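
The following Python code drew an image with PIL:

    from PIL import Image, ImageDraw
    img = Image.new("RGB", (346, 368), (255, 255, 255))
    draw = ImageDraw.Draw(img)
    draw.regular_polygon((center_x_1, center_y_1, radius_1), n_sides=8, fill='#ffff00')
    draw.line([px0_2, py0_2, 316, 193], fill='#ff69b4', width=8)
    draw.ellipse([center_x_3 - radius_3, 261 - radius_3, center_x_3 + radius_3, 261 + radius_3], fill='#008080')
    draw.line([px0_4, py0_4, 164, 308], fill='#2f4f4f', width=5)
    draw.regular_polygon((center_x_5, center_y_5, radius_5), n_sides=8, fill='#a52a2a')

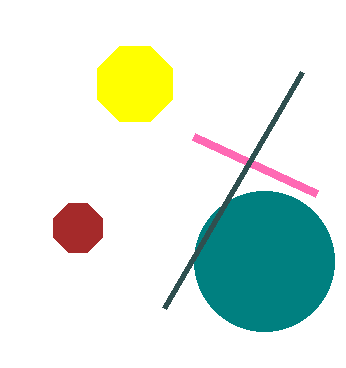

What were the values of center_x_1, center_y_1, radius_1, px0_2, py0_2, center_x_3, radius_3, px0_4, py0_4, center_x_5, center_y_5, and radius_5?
center_x_1 = 135, center_y_1 = 84, radius_1 = 41, px0_2 = 193, py0_2 = 136, center_x_3 = 264, radius_3 = 70, px0_4 = 302, py0_4 = 72, center_x_5 = 78, center_y_5 = 228, radius_5 = 26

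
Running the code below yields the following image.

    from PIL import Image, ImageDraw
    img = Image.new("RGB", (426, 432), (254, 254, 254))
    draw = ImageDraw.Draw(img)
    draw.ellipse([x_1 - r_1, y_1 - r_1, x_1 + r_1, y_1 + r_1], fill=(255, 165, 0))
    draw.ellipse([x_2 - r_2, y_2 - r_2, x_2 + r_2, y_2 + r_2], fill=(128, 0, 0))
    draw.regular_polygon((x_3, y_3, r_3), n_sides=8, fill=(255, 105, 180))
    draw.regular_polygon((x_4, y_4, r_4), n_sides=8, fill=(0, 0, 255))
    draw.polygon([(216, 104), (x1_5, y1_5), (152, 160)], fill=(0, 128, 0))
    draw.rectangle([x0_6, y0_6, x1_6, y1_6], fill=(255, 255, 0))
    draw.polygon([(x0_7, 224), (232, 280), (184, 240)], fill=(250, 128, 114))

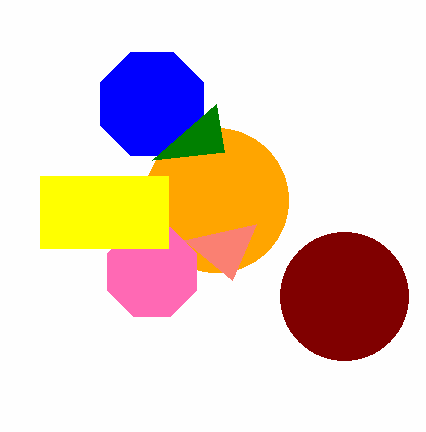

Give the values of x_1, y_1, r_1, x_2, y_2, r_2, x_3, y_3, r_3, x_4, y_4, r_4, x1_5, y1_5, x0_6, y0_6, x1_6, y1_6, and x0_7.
x_1 = 216; y_1 = 200; r_1 = 72; x_2 = 344; y_2 = 296; r_2 = 64; x_3 = 152; y_3 = 272; r_3 = 48; x_4 = 152; y_4 = 104; r_4 = 56; x1_5 = 224; y1_5 = 152; x0_6 = 40; y0_6 = 176; x1_6 = 168; y1_6 = 248; x0_7 = 256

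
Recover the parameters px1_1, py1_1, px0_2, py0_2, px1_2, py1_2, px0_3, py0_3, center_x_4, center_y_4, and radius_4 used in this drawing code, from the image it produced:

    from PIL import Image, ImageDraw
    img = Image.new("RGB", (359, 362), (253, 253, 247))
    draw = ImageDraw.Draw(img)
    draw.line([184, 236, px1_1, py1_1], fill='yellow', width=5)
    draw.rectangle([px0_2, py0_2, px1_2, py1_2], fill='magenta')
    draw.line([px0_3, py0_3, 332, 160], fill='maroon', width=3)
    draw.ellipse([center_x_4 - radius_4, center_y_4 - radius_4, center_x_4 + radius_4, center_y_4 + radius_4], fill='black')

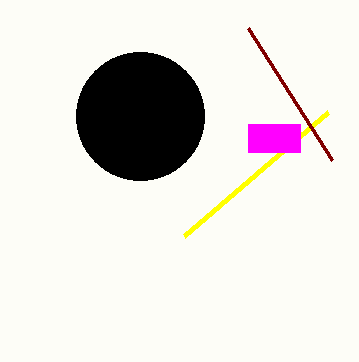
px1_1 = 328
py1_1 = 112
px0_2 = 248
py0_2 = 124
px1_2 = 300
py1_2 = 152
px0_3 = 248
py0_3 = 28
center_x_4 = 140
center_y_4 = 116
radius_4 = 64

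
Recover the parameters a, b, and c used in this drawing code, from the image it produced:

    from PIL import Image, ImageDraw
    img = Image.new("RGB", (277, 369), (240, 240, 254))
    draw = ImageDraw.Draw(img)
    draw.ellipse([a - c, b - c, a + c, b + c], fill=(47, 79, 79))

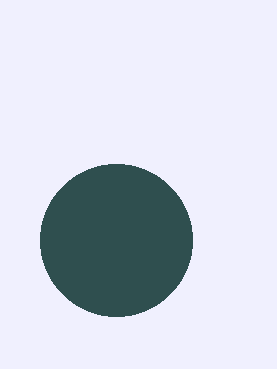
a = 116, b = 240, c = 76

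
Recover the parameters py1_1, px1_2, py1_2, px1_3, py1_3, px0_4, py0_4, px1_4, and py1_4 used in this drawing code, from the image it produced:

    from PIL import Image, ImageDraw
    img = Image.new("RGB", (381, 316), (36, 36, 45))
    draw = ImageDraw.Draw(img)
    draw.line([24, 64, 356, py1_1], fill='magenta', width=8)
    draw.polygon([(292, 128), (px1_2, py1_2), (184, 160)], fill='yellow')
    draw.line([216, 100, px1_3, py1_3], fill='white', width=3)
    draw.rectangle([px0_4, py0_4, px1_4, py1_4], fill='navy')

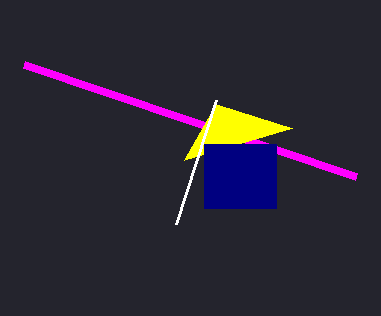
py1_1 = 176
px1_2 = 216
py1_2 = 104
px1_3 = 176
py1_3 = 224
px0_4 = 204
py0_4 = 144
px1_4 = 276
py1_4 = 208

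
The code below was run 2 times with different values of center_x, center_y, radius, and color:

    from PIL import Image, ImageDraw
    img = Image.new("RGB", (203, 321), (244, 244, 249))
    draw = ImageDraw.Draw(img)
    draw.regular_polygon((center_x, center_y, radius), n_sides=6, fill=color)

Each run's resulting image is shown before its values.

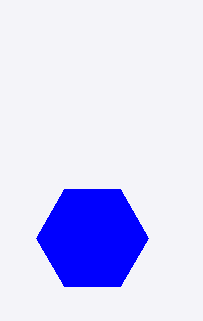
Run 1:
center_x = 92
center_y = 238
radius = 56
color = 'blue'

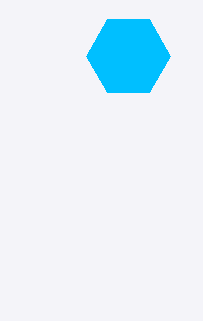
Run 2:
center_x = 128; center_y = 56; radius = 42; color = 'deepskyblue'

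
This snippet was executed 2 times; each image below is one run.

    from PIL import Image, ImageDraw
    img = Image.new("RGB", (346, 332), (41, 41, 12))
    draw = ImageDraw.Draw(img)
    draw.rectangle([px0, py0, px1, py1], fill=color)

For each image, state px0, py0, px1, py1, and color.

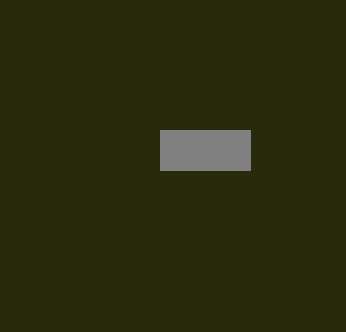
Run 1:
px0 = 160, py0 = 130, px1 = 250, py1 = 170, color = 'gray'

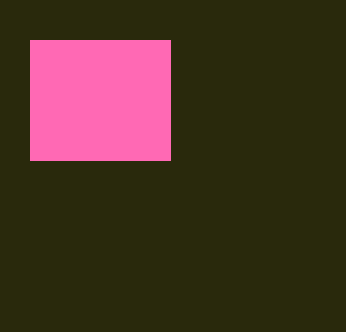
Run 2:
px0 = 30
py0 = 40
px1 = 170
py1 = 160
color = 'hotpink'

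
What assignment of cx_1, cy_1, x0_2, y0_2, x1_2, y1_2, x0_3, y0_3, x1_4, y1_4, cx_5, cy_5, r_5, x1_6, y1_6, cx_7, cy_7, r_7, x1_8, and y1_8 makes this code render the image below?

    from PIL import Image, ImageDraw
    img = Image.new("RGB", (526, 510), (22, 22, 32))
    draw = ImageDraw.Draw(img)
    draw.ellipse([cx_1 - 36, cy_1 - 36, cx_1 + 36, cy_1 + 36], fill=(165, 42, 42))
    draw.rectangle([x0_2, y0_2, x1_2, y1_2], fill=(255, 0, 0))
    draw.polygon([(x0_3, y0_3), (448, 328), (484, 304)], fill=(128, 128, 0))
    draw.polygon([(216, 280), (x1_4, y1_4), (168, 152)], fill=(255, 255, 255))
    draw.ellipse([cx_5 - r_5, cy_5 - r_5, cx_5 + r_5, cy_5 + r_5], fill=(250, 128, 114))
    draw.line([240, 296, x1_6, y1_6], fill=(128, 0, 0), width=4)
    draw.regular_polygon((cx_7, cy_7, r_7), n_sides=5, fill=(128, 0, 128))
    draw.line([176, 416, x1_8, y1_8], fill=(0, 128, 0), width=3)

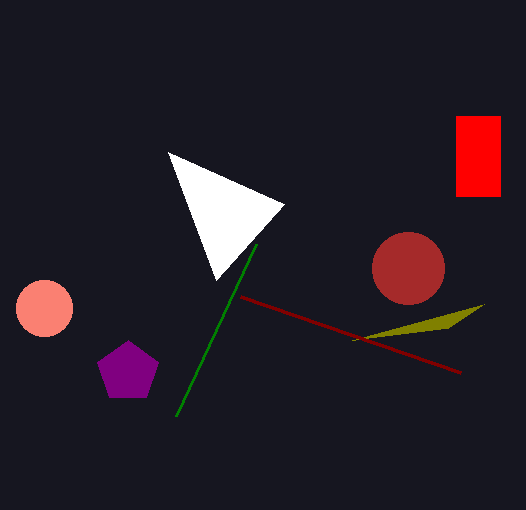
cx_1 = 408
cy_1 = 268
x0_2 = 456
y0_2 = 116
x1_2 = 500
y1_2 = 196
x0_3 = 352
y0_3 = 340
x1_4 = 284
y1_4 = 204
cx_5 = 44
cy_5 = 308
r_5 = 28
x1_6 = 460
y1_6 = 372
cx_7 = 128
cy_7 = 372
r_7 = 32
x1_8 = 256
y1_8 = 244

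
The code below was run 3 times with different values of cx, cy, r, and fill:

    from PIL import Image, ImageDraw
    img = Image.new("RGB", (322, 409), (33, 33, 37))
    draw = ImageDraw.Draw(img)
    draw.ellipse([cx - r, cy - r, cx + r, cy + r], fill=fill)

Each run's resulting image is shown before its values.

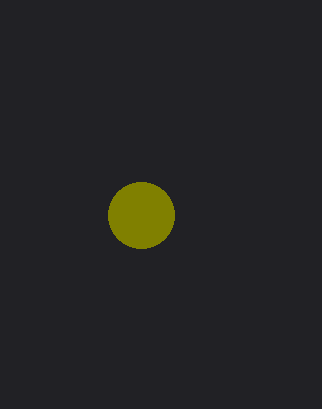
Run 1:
cx = 141, cy = 215, r = 33, fill = 'olive'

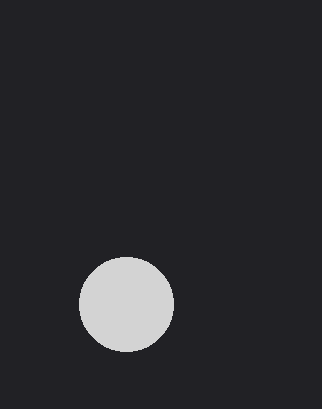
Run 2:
cx = 126; cy = 304; r = 47; fill = 'lightgray'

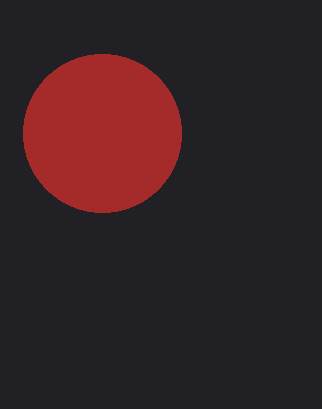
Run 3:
cx = 102, cy = 133, r = 79, fill = 'brown'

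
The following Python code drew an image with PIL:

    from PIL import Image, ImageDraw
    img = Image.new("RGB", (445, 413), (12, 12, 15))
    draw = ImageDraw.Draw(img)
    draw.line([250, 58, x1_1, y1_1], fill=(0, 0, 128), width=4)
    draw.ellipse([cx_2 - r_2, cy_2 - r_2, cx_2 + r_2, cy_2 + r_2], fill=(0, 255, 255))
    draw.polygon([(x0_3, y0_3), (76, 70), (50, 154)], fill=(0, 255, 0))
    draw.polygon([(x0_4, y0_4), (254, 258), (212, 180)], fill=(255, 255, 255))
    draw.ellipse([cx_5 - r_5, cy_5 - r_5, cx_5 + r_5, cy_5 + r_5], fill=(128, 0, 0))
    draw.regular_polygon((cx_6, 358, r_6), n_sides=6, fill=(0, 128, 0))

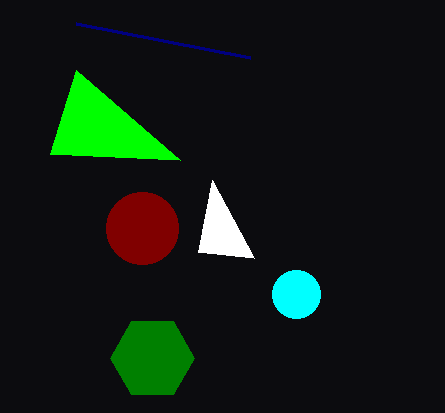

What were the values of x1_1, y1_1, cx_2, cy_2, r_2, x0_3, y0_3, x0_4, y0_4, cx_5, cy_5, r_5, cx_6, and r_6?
x1_1 = 76
y1_1 = 24
cx_2 = 296
cy_2 = 294
r_2 = 24
x0_3 = 180
y0_3 = 160
x0_4 = 198
y0_4 = 252
cx_5 = 142
cy_5 = 228
r_5 = 36
cx_6 = 152
r_6 = 42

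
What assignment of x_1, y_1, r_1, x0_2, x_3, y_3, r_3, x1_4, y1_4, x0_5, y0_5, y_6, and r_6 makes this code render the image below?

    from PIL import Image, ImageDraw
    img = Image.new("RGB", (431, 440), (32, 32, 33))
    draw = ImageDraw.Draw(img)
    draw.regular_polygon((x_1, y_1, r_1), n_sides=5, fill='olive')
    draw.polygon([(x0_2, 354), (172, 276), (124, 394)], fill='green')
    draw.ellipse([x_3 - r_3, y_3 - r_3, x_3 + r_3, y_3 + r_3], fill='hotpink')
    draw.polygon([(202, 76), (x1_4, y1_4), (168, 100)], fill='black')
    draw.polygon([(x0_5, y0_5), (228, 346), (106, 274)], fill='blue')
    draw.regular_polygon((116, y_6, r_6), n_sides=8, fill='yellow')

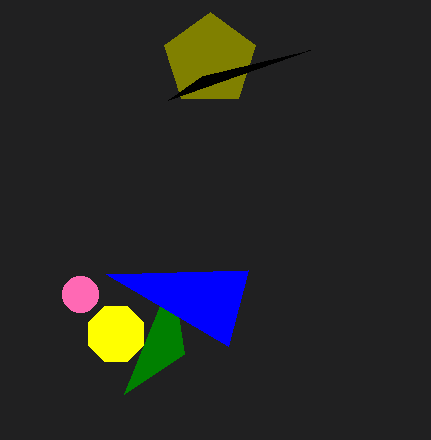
x_1 = 210, y_1 = 60, r_1 = 48, x0_2 = 184, x_3 = 80, y_3 = 294, r_3 = 18, x1_4 = 310, y1_4 = 50, x0_5 = 248, y0_5 = 270, y_6 = 334, r_6 = 30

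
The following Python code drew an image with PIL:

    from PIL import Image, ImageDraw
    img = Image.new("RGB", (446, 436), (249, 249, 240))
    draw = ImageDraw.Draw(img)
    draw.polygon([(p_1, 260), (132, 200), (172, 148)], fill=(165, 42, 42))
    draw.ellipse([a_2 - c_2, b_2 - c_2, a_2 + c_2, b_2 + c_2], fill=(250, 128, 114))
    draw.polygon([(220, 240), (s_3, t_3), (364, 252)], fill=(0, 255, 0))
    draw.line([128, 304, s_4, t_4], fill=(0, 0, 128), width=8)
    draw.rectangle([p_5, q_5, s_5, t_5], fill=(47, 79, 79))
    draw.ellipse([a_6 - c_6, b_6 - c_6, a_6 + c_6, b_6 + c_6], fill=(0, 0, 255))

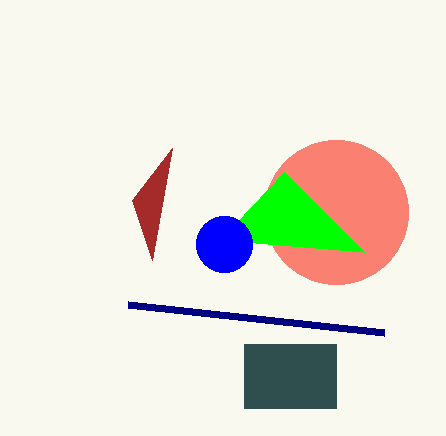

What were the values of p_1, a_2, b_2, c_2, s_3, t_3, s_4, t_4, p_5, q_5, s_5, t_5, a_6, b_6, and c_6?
p_1 = 152
a_2 = 336
b_2 = 212
c_2 = 72
s_3 = 284
t_3 = 172
s_4 = 384
t_4 = 332
p_5 = 244
q_5 = 344
s_5 = 336
t_5 = 408
a_6 = 224
b_6 = 244
c_6 = 28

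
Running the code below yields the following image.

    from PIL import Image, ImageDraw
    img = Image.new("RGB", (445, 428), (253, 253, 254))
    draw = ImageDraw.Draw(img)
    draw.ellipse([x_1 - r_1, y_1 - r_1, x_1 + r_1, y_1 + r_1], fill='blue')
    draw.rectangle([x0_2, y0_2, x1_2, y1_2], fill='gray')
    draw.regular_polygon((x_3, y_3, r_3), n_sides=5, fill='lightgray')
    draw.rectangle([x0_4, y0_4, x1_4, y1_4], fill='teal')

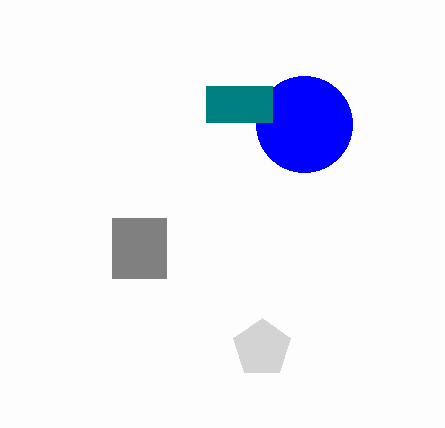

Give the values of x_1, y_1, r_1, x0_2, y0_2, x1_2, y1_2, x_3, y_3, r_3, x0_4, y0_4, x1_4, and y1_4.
x_1 = 304
y_1 = 124
r_1 = 48
x0_2 = 112
y0_2 = 218
x1_2 = 166
y1_2 = 278
x_3 = 262
y_3 = 348
r_3 = 30
x0_4 = 206
y0_4 = 86
x1_4 = 272
y1_4 = 122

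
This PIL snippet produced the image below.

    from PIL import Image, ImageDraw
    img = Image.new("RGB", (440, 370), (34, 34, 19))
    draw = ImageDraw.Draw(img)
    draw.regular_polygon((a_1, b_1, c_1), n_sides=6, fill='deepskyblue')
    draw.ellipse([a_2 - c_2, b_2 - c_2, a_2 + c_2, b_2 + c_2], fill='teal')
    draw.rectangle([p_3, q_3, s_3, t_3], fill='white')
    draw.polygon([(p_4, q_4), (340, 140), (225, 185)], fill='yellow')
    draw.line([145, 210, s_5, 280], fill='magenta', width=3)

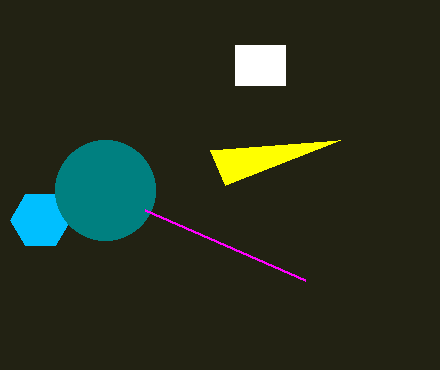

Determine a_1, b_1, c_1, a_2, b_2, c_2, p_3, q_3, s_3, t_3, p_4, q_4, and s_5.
a_1 = 40
b_1 = 220
c_1 = 30
a_2 = 105
b_2 = 190
c_2 = 50
p_3 = 235
q_3 = 45
s_3 = 285
t_3 = 85
p_4 = 210
q_4 = 150
s_5 = 305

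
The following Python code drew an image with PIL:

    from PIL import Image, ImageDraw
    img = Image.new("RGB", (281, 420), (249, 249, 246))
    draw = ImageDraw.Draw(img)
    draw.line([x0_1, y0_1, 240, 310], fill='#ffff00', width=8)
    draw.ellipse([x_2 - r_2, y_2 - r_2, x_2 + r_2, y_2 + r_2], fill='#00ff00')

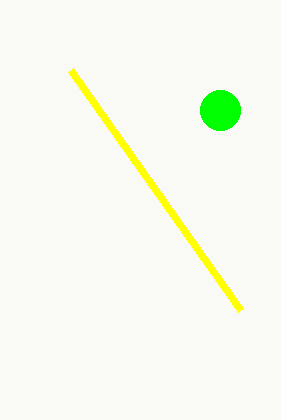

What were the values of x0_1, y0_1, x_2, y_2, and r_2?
x0_1 = 70, y0_1 = 70, x_2 = 220, y_2 = 110, r_2 = 20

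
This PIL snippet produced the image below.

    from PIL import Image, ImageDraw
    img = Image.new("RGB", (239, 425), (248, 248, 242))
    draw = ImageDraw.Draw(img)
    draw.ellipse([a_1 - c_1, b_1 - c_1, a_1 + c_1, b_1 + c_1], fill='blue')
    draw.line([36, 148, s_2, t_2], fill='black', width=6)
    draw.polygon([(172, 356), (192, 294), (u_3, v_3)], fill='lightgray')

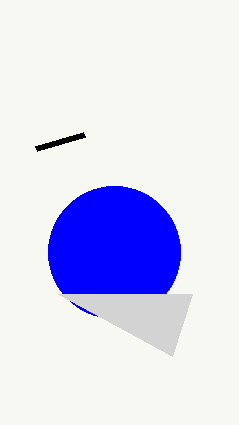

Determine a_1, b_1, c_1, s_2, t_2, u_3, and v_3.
a_1 = 114
b_1 = 252
c_1 = 66
s_2 = 84
t_2 = 134
u_3 = 58
v_3 = 294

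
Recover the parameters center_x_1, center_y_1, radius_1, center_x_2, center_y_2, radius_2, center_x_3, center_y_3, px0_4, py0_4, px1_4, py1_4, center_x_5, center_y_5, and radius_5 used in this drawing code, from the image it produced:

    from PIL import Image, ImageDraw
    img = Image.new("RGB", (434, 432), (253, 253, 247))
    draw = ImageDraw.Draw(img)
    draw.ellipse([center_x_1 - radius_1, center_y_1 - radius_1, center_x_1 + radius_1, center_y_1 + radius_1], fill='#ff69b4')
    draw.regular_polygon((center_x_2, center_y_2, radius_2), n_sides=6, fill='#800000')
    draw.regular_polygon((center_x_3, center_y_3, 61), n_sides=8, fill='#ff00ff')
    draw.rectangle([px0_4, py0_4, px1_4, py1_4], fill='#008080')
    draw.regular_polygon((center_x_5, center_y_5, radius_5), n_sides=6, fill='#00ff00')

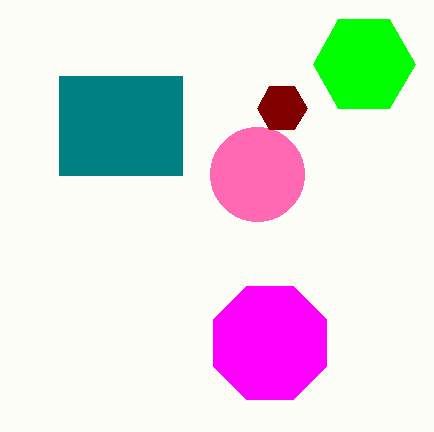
center_x_1 = 257, center_y_1 = 174, radius_1 = 47, center_x_2 = 282, center_y_2 = 108, radius_2 = 25, center_x_3 = 270, center_y_3 = 343, px0_4 = 59, py0_4 = 76, px1_4 = 182, py1_4 = 175, center_x_5 = 364, center_y_5 = 64, radius_5 = 51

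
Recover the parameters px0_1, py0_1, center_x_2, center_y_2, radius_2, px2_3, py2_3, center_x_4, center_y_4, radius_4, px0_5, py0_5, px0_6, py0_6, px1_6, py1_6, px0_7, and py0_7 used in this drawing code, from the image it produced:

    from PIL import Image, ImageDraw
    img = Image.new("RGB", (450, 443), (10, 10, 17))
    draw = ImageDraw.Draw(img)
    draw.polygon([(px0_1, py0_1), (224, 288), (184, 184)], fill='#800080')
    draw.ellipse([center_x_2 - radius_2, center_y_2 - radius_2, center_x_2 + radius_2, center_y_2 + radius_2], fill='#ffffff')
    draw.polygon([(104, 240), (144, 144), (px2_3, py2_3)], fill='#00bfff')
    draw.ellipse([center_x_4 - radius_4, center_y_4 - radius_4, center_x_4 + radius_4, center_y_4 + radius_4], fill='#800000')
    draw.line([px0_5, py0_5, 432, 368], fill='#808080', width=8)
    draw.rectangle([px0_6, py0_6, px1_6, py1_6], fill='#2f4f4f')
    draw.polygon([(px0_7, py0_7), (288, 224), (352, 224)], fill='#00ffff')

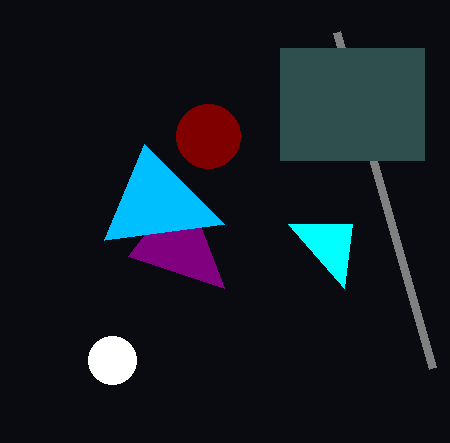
px0_1 = 128
py0_1 = 256
center_x_2 = 112
center_y_2 = 360
radius_2 = 24
px2_3 = 224
py2_3 = 224
center_x_4 = 208
center_y_4 = 136
radius_4 = 32
px0_5 = 336
py0_5 = 32
px0_6 = 280
py0_6 = 48
px1_6 = 424
py1_6 = 160
px0_7 = 344
py0_7 = 288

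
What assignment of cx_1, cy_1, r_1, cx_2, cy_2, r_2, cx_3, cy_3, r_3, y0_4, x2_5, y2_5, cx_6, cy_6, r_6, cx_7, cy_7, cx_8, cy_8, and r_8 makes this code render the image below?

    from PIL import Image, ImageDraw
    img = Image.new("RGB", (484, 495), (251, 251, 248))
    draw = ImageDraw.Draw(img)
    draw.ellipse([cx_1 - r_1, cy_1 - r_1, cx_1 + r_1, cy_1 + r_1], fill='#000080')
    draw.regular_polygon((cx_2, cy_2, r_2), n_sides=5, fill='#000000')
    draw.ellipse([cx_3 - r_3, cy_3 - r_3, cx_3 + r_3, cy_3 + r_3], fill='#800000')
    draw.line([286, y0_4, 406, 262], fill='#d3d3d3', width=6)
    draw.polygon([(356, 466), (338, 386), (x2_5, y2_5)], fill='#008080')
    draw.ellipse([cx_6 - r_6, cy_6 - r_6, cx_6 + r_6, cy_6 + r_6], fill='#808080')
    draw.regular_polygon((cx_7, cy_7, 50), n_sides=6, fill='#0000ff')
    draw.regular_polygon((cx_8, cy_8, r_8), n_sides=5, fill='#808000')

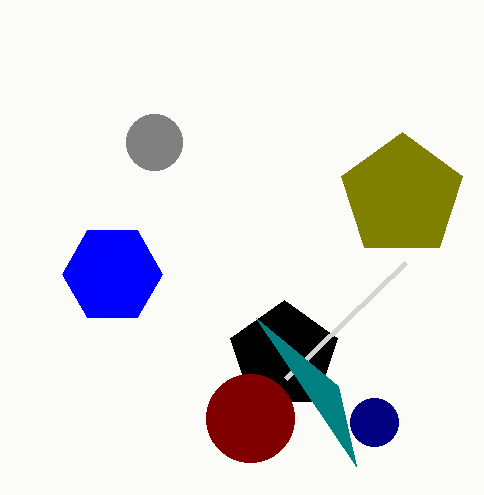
cx_1 = 374
cy_1 = 422
r_1 = 24
cx_2 = 284
cy_2 = 356
r_2 = 56
cx_3 = 250
cy_3 = 418
r_3 = 44
y0_4 = 378
x2_5 = 256
y2_5 = 318
cx_6 = 154
cy_6 = 142
r_6 = 28
cx_7 = 112
cy_7 = 274
cx_8 = 402
cy_8 = 196
r_8 = 64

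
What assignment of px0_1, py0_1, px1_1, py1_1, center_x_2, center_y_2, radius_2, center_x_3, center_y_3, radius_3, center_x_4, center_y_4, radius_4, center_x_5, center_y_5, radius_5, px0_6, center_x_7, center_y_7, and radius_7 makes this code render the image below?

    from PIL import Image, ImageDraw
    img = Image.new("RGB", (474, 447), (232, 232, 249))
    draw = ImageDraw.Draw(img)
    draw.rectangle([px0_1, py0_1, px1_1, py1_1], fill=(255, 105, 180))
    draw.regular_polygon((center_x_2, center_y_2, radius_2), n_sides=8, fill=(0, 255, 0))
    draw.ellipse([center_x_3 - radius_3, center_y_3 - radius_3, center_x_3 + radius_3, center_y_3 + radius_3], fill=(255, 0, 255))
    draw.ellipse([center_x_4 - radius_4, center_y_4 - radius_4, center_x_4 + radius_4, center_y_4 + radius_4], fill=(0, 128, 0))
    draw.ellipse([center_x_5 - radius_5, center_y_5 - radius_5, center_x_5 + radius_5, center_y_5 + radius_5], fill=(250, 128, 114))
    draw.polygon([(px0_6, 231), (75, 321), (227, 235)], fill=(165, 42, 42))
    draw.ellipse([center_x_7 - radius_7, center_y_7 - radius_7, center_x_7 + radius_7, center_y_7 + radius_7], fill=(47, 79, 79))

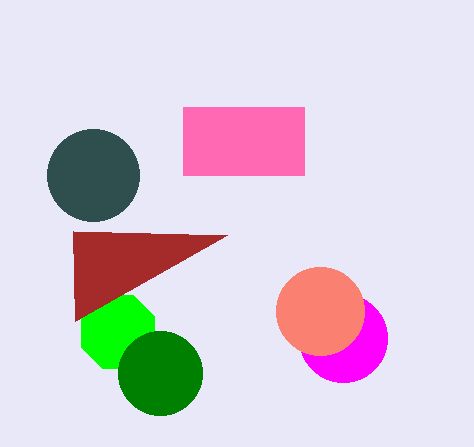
px0_1 = 183; py0_1 = 107; px1_1 = 304; py1_1 = 175; center_x_2 = 118; center_y_2 = 332; radius_2 = 40; center_x_3 = 343; center_y_3 = 338; radius_3 = 44; center_x_4 = 160; center_y_4 = 373; radius_4 = 42; center_x_5 = 320; center_y_5 = 311; radius_5 = 44; px0_6 = 73; center_x_7 = 93; center_y_7 = 175; radius_7 = 46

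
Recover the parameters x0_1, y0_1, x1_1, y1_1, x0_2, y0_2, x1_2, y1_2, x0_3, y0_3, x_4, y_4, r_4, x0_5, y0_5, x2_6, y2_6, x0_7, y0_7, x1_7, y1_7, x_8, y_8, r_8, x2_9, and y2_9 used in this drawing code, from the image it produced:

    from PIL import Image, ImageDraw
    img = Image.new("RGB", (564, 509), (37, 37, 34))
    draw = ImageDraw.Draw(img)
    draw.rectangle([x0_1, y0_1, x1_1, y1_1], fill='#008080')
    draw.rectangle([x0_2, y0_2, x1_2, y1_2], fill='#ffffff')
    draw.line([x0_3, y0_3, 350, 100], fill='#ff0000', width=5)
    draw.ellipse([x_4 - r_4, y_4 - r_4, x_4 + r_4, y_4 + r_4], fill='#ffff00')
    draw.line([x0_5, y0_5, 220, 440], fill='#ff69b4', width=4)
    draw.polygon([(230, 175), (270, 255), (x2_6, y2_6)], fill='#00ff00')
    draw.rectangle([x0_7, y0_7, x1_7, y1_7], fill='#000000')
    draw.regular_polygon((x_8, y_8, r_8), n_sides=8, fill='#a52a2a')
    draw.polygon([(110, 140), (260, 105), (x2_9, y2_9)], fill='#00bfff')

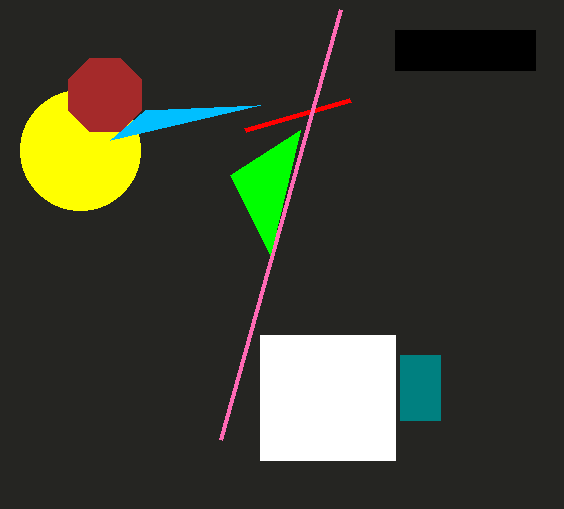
x0_1 = 400; y0_1 = 355; x1_1 = 440; y1_1 = 420; x0_2 = 260; y0_2 = 335; x1_2 = 395; y1_2 = 460; x0_3 = 245; y0_3 = 130; x_4 = 80; y_4 = 150; r_4 = 60; x0_5 = 340; y0_5 = 10; x2_6 = 300; y2_6 = 130; x0_7 = 395; y0_7 = 30; x1_7 = 535; y1_7 = 70; x_8 = 105; y_8 = 95; r_8 = 40; x2_9 = 145; y2_9 = 110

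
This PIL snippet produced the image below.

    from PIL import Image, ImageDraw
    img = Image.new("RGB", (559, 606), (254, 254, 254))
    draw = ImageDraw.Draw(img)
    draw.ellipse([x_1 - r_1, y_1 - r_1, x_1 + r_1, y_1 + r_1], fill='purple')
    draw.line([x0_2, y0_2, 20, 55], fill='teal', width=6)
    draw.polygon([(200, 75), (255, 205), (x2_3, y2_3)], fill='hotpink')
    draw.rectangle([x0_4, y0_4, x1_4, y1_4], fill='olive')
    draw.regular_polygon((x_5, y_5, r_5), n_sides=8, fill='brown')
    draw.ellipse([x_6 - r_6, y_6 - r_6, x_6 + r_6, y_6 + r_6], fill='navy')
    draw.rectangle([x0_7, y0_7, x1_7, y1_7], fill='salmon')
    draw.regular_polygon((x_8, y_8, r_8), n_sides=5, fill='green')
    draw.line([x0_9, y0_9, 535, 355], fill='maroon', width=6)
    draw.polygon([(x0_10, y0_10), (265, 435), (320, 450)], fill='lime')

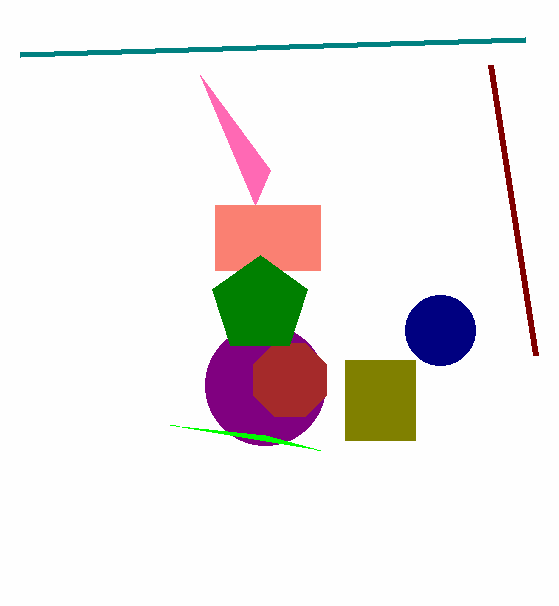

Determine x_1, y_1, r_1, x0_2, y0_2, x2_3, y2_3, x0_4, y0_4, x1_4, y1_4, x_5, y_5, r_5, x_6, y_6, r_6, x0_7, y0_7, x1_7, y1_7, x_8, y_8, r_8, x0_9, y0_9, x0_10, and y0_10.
x_1 = 265
y_1 = 385
r_1 = 60
x0_2 = 525
y0_2 = 40
x2_3 = 270
y2_3 = 170
x0_4 = 345
y0_4 = 360
x1_4 = 415
y1_4 = 440
x_5 = 290
y_5 = 380
r_5 = 40
x_6 = 440
y_6 = 330
r_6 = 35
x0_7 = 215
y0_7 = 205
x1_7 = 320
y1_7 = 270
x_8 = 260
y_8 = 305
r_8 = 50
x0_9 = 490
y0_9 = 65
x0_10 = 170
y0_10 = 425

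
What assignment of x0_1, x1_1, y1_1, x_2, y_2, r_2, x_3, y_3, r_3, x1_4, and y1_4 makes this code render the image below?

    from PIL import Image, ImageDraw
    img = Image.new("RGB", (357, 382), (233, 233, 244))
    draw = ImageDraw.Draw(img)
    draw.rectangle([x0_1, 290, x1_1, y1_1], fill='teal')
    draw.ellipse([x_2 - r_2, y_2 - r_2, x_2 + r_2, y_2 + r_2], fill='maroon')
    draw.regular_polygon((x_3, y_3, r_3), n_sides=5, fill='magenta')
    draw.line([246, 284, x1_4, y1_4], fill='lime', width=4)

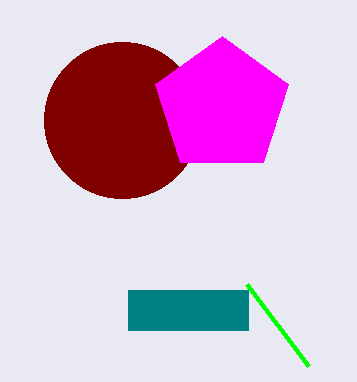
x0_1 = 128, x1_1 = 248, y1_1 = 330, x_2 = 122, y_2 = 120, r_2 = 78, x_3 = 222, y_3 = 106, r_3 = 70, x1_4 = 308, y1_4 = 366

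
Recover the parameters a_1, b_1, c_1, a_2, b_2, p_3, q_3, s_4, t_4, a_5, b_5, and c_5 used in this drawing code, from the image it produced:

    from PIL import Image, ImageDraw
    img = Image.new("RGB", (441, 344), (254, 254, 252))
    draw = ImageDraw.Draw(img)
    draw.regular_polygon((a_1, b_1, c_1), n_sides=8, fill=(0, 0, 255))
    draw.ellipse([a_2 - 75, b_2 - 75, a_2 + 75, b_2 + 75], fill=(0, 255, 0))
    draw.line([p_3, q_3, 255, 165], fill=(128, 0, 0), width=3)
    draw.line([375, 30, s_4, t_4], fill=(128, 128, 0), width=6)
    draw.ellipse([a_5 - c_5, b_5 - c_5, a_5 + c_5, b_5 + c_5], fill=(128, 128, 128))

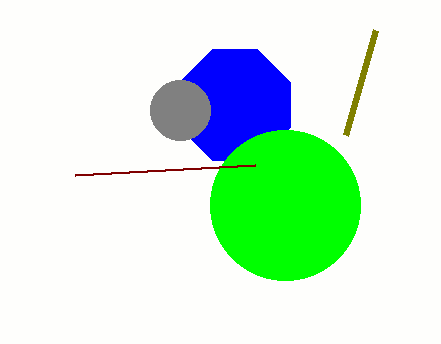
a_1 = 235; b_1 = 105; c_1 = 60; a_2 = 285; b_2 = 205; p_3 = 75; q_3 = 175; s_4 = 345; t_4 = 135; a_5 = 180; b_5 = 110; c_5 = 30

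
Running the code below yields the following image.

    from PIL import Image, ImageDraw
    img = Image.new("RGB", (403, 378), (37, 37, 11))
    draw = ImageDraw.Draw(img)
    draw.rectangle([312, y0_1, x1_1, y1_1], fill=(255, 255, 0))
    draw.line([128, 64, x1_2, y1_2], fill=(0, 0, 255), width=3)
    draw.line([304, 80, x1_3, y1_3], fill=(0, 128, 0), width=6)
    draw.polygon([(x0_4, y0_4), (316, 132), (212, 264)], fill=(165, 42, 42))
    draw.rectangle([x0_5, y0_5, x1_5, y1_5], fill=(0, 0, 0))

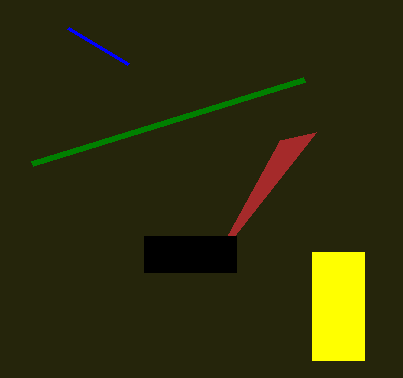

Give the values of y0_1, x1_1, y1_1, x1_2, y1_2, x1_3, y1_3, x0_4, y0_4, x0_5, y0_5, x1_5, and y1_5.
y0_1 = 252; x1_1 = 364; y1_1 = 360; x1_2 = 68; y1_2 = 28; x1_3 = 32; y1_3 = 164; x0_4 = 280; y0_4 = 140; x0_5 = 144; y0_5 = 236; x1_5 = 236; y1_5 = 272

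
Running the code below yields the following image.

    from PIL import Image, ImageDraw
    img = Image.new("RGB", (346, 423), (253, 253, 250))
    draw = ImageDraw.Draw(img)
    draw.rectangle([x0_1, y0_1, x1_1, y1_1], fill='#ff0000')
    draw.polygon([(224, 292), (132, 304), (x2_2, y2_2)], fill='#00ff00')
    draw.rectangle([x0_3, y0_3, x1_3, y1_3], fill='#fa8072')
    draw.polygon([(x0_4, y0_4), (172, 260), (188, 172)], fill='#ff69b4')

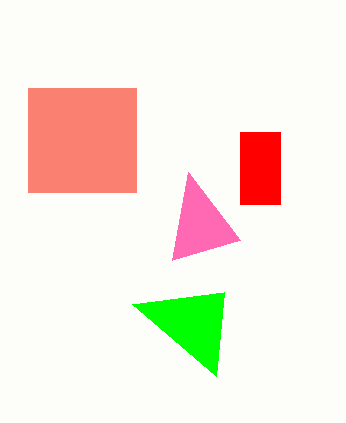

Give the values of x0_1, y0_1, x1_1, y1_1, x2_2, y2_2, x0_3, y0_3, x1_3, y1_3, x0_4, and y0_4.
x0_1 = 240
y0_1 = 132
x1_1 = 280
y1_1 = 204
x2_2 = 216
y2_2 = 376
x0_3 = 28
y0_3 = 88
x1_3 = 136
y1_3 = 192
x0_4 = 240
y0_4 = 240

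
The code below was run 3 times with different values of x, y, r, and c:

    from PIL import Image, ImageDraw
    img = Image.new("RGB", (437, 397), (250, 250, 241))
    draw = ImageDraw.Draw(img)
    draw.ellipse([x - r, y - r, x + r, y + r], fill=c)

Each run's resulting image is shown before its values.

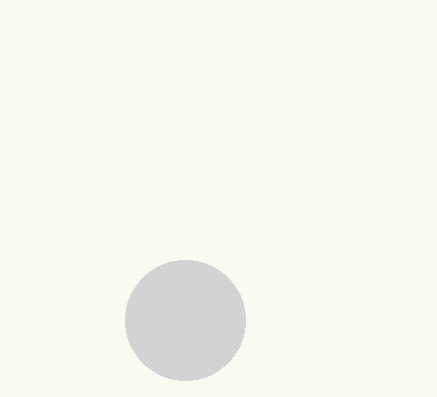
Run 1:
x = 185; y = 320; r = 60; c = 'lightgray'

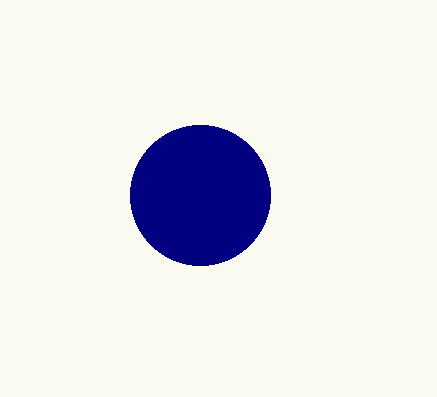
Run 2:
x = 200, y = 195, r = 70, c = 'navy'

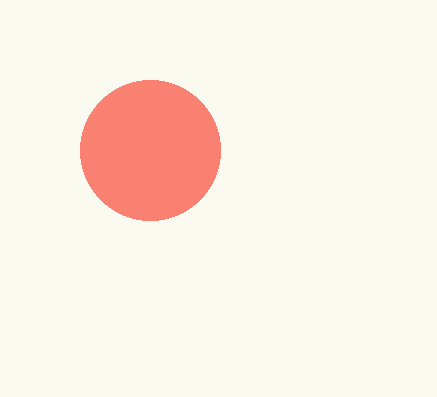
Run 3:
x = 150, y = 150, r = 70, c = 'salmon'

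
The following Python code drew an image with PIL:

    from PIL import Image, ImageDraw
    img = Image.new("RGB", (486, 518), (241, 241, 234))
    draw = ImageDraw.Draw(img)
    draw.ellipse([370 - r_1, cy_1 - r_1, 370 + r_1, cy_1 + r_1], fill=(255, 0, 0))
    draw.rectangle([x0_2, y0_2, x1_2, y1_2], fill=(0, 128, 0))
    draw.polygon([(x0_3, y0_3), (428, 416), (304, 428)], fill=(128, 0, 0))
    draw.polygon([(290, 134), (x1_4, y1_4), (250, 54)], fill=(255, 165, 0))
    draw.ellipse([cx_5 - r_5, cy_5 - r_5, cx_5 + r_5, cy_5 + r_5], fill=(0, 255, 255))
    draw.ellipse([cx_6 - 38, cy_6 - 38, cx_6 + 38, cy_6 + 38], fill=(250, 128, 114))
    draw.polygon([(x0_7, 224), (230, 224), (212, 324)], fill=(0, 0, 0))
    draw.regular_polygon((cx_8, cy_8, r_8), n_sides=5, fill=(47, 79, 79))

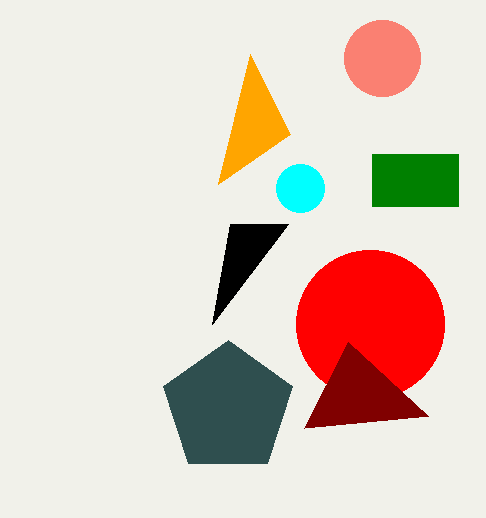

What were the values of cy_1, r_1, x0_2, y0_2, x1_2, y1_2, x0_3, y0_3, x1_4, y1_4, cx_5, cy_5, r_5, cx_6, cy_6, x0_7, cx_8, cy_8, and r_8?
cy_1 = 324, r_1 = 74, x0_2 = 372, y0_2 = 154, x1_2 = 458, y1_2 = 206, x0_3 = 348, y0_3 = 342, x1_4 = 218, y1_4 = 184, cx_5 = 300, cy_5 = 188, r_5 = 24, cx_6 = 382, cy_6 = 58, x0_7 = 288, cx_8 = 228, cy_8 = 408, r_8 = 68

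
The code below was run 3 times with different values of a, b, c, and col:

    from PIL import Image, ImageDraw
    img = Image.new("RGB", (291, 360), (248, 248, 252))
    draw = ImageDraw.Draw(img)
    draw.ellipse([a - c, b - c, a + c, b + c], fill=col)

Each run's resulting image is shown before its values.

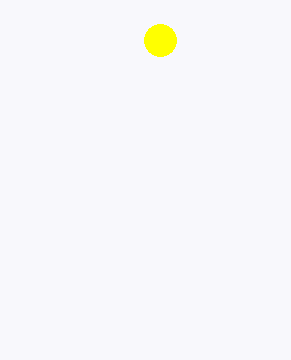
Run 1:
a = 160, b = 40, c = 16, col = 'yellow'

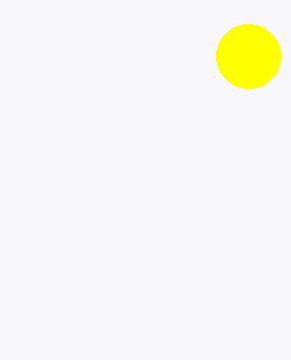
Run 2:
a = 248; b = 56; c = 32; col = 'yellow'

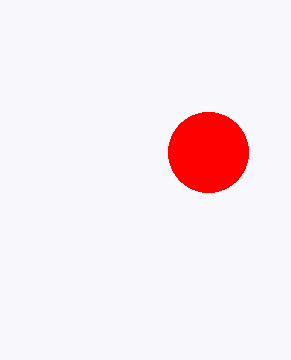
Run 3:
a = 208, b = 152, c = 40, col = 'red'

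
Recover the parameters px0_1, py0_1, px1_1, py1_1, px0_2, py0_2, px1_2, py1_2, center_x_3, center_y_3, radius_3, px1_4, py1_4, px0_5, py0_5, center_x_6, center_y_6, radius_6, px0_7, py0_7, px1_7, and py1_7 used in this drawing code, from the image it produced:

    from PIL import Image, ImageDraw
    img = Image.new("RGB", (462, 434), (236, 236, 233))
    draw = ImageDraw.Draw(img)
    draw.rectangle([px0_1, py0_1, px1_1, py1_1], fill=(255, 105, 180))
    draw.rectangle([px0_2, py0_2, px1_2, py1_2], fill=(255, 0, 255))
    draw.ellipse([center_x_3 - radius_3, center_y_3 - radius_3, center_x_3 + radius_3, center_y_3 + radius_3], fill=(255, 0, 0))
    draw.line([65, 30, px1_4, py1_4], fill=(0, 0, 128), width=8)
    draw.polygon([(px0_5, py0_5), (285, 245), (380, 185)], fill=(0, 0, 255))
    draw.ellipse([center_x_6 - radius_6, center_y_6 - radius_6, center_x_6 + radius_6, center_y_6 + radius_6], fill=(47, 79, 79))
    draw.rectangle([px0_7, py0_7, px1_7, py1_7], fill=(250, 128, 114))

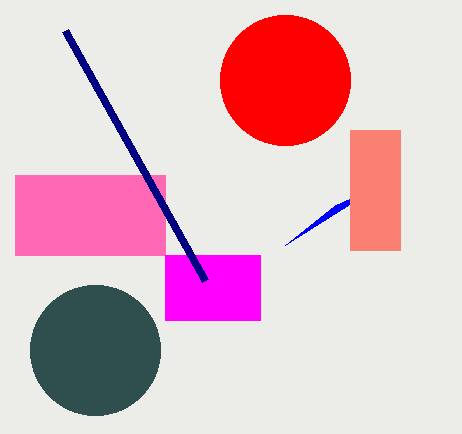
px0_1 = 15, py0_1 = 175, px1_1 = 165, py1_1 = 255, px0_2 = 165, py0_2 = 255, px1_2 = 260, py1_2 = 320, center_x_3 = 285, center_y_3 = 80, radius_3 = 65, px1_4 = 205, py1_4 = 280, px0_5 = 335, py0_5 = 205, center_x_6 = 95, center_y_6 = 350, radius_6 = 65, px0_7 = 350, py0_7 = 130, px1_7 = 400, py1_7 = 250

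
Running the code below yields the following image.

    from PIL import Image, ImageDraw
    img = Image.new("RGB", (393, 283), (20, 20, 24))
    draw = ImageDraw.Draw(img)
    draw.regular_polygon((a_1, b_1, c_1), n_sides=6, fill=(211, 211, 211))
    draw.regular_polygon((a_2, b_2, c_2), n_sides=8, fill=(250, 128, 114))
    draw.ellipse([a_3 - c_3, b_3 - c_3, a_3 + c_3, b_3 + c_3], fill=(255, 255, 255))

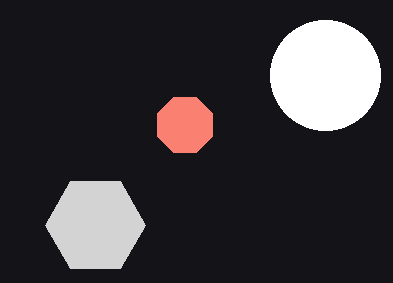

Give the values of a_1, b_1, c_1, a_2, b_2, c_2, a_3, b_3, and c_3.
a_1 = 95, b_1 = 225, c_1 = 50, a_2 = 185, b_2 = 125, c_2 = 30, a_3 = 325, b_3 = 75, c_3 = 55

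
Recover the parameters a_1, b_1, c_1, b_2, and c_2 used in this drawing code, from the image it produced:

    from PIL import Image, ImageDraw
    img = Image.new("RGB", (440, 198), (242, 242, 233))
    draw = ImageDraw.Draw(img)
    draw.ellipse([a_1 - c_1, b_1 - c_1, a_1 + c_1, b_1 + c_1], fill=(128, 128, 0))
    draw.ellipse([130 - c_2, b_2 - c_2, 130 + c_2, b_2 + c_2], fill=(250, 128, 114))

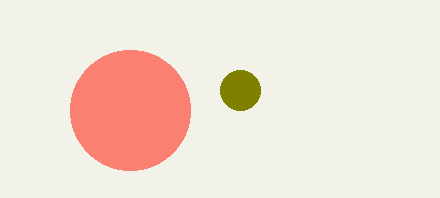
a_1 = 240
b_1 = 90
c_1 = 20
b_2 = 110
c_2 = 60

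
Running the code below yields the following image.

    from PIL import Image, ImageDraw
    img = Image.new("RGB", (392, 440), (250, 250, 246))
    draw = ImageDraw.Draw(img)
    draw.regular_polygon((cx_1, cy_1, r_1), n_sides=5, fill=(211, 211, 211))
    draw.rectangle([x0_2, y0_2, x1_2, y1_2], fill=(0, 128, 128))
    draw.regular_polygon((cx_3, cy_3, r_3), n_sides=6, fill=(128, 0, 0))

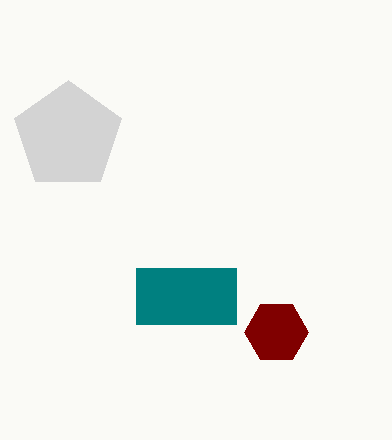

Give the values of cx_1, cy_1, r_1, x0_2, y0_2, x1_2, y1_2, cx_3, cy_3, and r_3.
cx_1 = 68, cy_1 = 136, r_1 = 56, x0_2 = 136, y0_2 = 268, x1_2 = 236, y1_2 = 324, cx_3 = 276, cy_3 = 332, r_3 = 32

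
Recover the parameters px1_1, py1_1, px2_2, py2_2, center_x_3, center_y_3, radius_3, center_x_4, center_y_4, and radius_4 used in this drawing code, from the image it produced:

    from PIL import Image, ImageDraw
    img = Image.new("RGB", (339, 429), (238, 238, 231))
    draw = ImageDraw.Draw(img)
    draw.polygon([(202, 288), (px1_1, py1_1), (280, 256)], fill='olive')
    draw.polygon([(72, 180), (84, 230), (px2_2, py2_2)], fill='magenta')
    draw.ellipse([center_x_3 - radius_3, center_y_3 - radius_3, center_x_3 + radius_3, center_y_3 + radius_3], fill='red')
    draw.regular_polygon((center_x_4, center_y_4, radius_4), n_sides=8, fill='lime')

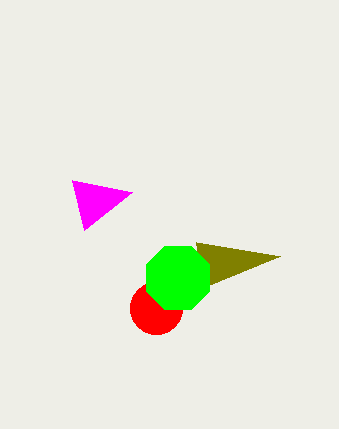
px1_1 = 196, py1_1 = 242, px2_2 = 132, py2_2 = 192, center_x_3 = 156, center_y_3 = 308, radius_3 = 26, center_x_4 = 178, center_y_4 = 278, radius_4 = 34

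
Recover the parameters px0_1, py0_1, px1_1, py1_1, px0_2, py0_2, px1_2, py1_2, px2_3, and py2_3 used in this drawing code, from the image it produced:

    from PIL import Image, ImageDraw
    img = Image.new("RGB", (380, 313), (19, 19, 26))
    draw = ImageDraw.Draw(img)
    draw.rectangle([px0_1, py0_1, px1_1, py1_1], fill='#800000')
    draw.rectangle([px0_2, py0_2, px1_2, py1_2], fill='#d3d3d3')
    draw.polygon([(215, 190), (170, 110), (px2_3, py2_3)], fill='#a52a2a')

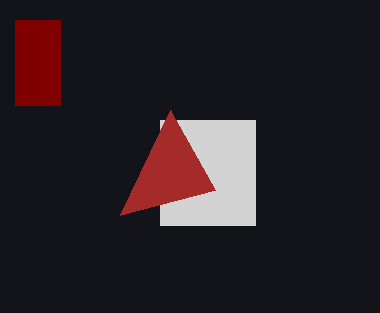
px0_1 = 15
py0_1 = 20
px1_1 = 60
py1_1 = 105
px0_2 = 160
py0_2 = 120
px1_2 = 255
py1_2 = 225
px2_3 = 120
py2_3 = 215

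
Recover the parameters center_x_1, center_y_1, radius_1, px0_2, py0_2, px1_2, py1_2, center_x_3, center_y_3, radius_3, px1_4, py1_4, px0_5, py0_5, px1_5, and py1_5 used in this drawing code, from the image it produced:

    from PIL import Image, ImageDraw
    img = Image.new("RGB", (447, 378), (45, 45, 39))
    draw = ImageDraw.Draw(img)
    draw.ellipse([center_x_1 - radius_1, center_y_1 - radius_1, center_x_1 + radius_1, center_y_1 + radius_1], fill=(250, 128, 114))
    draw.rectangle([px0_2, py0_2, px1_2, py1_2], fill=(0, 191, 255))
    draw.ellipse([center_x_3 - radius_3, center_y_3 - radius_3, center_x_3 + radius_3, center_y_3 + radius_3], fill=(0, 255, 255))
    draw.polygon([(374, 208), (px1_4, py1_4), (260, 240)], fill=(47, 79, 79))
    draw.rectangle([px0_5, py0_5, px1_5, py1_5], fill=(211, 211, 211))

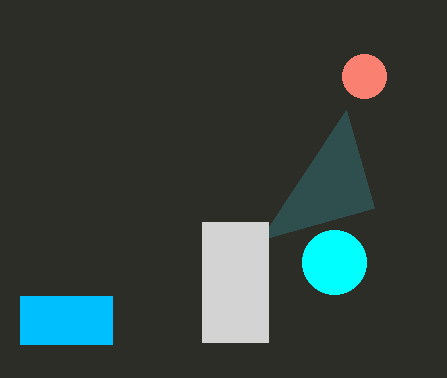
center_x_1 = 364, center_y_1 = 76, radius_1 = 22, px0_2 = 20, py0_2 = 296, px1_2 = 112, py1_2 = 344, center_x_3 = 334, center_y_3 = 262, radius_3 = 32, px1_4 = 346, py1_4 = 110, px0_5 = 202, py0_5 = 222, px1_5 = 268, py1_5 = 342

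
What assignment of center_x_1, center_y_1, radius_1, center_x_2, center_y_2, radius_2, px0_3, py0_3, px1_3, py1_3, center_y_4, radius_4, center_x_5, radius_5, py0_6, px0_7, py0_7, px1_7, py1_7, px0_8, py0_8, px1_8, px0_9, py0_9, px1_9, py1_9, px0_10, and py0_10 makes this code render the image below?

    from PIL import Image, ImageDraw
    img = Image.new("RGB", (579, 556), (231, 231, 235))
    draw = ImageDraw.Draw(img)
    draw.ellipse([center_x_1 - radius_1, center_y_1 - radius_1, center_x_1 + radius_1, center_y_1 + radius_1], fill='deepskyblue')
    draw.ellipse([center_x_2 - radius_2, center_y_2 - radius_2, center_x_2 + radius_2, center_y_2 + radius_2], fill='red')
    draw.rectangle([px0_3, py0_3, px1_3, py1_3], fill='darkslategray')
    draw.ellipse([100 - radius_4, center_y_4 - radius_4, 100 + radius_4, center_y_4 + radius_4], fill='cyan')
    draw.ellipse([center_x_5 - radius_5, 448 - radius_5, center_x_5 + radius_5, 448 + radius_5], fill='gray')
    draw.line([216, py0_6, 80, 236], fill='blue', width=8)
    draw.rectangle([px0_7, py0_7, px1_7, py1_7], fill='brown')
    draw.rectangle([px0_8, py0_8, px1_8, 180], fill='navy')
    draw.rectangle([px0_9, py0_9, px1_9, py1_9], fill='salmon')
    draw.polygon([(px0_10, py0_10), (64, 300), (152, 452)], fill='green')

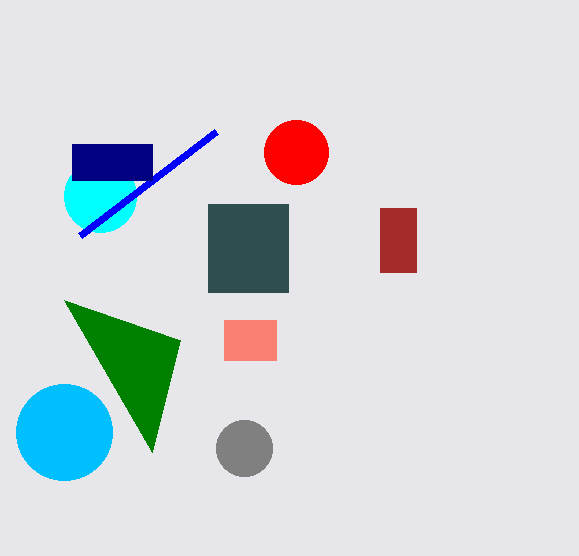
center_x_1 = 64
center_y_1 = 432
radius_1 = 48
center_x_2 = 296
center_y_2 = 152
radius_2 = 32
px0_3 = 208
py0_3 = 204
px1_3 = 288
py1_3 = 292
center_y_4 = 196
radius_4 = 36
center_x_5 = 244
radius_5 = 28
py0_6 = 132
px0_7 = 380
py0_7 = 208
px1_7 = 416
py1_7 = 272
px0_8 = 72
py0_8 = 144
px1_8 = 152
px0_9 = 224
py0_9 = 320
px1_9 = 276
py1_9 = 360
px0_10 = 180
py0_10 = 340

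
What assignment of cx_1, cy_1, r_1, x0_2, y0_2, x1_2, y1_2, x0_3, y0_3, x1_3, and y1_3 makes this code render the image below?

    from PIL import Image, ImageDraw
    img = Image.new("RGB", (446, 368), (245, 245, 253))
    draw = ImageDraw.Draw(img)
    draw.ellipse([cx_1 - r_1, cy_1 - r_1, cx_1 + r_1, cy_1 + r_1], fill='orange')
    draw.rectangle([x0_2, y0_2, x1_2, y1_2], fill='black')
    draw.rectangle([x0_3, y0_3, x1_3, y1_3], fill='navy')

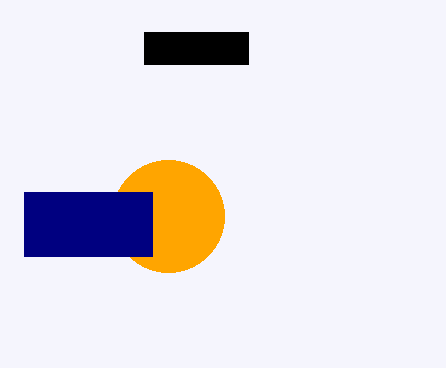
cx_1 = 168, cy_1 = 216, r_1 = 56, x0_2 = 144, y0_2 = 32, x1_2 = 248, y1_2 = 64, x0_3 = 24, y0_3 = 192, x1_3 = 152, y1_3 = 256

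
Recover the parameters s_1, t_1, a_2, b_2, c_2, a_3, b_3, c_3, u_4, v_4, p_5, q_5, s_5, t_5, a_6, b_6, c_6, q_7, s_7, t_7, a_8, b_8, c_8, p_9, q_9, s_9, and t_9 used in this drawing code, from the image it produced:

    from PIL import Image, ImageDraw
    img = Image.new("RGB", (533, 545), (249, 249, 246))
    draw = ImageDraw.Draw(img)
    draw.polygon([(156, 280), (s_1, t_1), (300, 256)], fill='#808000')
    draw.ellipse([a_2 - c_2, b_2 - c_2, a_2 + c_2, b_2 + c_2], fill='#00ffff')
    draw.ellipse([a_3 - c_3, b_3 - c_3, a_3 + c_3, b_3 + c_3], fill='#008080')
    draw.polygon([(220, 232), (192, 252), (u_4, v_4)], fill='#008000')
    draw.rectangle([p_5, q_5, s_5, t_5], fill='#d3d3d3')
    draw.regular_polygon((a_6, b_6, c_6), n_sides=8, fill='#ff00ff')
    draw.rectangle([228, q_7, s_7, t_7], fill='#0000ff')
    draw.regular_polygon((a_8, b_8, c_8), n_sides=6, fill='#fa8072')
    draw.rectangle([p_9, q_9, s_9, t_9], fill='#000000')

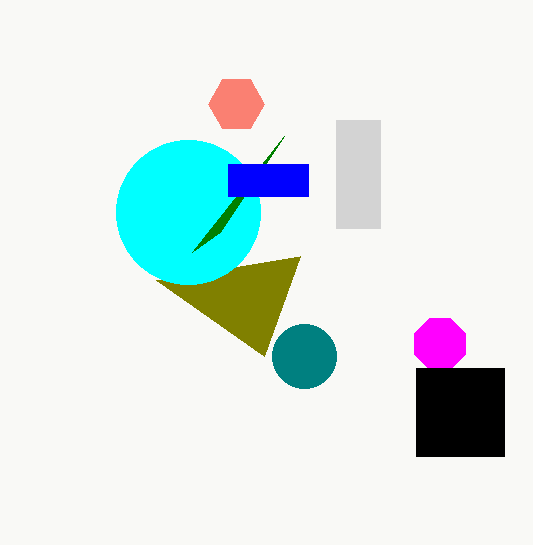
s_1 = 264, t_1 = 356, a_2 = 188, b_2 = 212, c_2 = 72, a_3 = 304, b_3 = 356, c_3 = 32, u_4 = 284, v_4 = 136, p_5 = 336, q_5 = 120, s_5 = 380, t_5 = 228, a_6 = 440, b_6 = 344, c_6 = 28, q_7 = 164, s_7 = 308, t_7 = 196, a_8 = 236, b_8 = 104, c_8 = 28, p_9 = 416, q_9 = 368, s_9 = 504, t_9 = 456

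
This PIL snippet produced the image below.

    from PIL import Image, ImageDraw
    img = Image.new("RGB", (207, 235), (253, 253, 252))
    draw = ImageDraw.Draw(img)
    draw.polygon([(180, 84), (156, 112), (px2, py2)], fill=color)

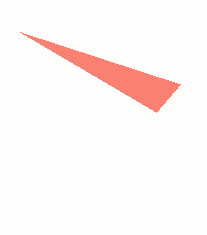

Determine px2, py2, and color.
px2 = 20
py2 = 32
color = 'salmon'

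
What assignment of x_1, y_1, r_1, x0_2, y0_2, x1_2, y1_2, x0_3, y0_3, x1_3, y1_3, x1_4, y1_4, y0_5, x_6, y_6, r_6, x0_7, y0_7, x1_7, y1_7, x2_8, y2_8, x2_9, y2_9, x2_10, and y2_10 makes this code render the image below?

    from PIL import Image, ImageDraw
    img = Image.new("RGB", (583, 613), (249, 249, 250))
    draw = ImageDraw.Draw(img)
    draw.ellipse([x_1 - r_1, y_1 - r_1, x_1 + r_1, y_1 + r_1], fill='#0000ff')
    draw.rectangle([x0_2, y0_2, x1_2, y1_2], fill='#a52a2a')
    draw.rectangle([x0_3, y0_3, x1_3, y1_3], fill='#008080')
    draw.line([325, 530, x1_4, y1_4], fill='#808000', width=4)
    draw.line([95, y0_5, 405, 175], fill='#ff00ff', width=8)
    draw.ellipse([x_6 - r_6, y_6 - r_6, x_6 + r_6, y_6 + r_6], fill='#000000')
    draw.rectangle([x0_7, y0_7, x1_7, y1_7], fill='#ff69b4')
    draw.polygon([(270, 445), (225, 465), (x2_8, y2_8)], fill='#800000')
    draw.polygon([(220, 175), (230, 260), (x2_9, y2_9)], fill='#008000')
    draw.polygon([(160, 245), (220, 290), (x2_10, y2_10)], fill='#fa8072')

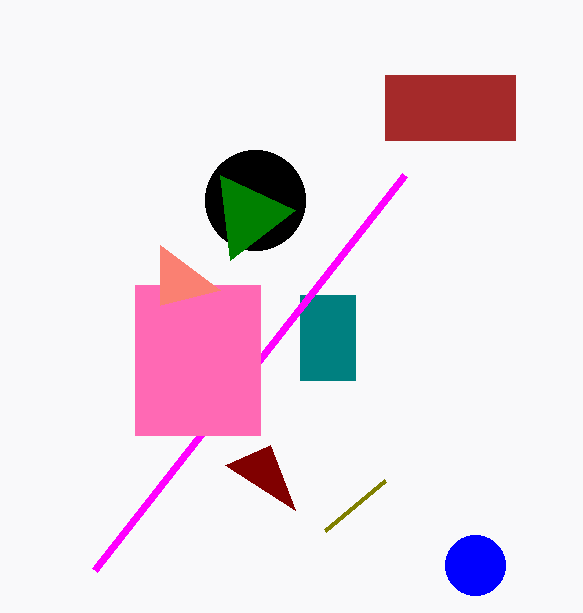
x_1 = 475; y_1 = 565; r_1 = 30; x0_2 = 385; y0_2 = 75; x1_2 = 515; y1_2 = 140; x0_3 = 300; y0_3 = 295; x1_3 = 355; y1_3 = 380; x1_4 = 385; y1_4 = 480; y0_5 = 570; x_6 = 255; y_6 = 200; r_6 = 50; x0_7 = 135; y0_7 = 285; x1_7 = 260; y1_7 = 435; x2_8 = 295; y2_8 = 510; x2_9 = 295; y2_9 = 210; x2_10 = 160; y2_10 = 305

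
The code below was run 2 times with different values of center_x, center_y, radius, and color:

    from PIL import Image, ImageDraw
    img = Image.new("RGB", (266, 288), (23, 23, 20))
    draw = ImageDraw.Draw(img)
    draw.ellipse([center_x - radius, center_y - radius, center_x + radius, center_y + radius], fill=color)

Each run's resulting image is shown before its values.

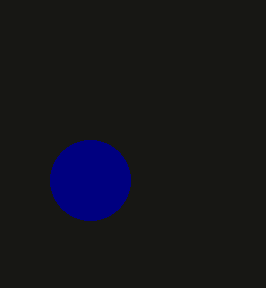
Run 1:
center_x = 90, center_y = 180, radius = 40, color = 'navy'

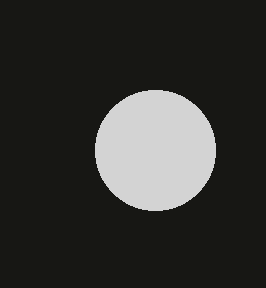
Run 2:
center_x = 155
center_y = 150
radius = 60
color = 'lightgray'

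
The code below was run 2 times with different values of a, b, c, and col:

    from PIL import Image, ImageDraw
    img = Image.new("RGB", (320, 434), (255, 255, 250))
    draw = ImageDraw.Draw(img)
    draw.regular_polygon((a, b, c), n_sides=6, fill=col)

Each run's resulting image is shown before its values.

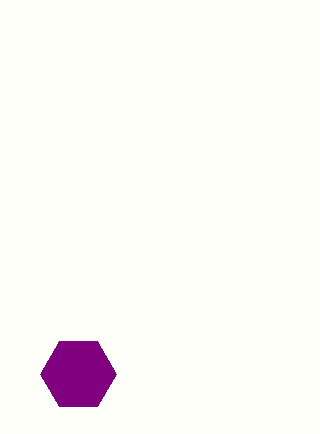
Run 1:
a = 78, b = 374, c = 38, col = 'purple'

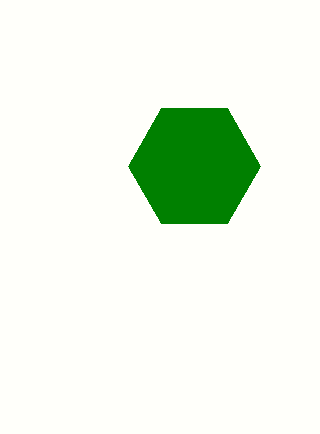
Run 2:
a = 194; b = 166; c = 66; col = 'green'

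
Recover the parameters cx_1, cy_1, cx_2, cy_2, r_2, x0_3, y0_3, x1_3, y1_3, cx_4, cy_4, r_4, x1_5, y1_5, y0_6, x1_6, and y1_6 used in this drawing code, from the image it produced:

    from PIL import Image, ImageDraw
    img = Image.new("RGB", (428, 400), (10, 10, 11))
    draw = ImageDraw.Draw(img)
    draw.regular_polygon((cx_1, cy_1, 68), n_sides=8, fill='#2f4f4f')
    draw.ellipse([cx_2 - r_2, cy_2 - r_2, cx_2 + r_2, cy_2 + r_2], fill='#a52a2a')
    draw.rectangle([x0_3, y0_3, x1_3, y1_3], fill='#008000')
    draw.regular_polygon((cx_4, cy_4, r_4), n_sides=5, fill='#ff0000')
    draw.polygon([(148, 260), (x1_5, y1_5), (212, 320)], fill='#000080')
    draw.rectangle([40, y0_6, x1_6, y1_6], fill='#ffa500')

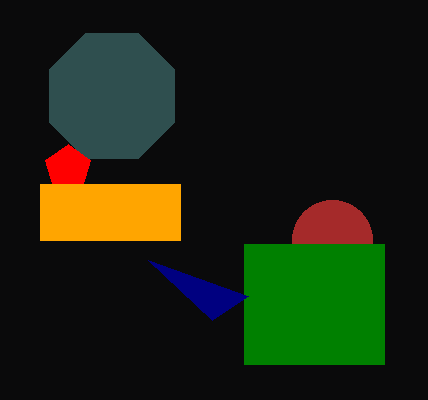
cx_1 = 112; cy_1 = 96; cx_2 = 332; cy_2 = 240; r_2 = 40; x0_3 = 244; y0_3 = 244; x1_3 = 384; y1_3 = 364; cx_4 = 68; cy_4 = 168; r_4 = 24; x1_5 = 248; y1_5 = 296; y0_6 = 184; x1_6 = 180; y1_6 = 240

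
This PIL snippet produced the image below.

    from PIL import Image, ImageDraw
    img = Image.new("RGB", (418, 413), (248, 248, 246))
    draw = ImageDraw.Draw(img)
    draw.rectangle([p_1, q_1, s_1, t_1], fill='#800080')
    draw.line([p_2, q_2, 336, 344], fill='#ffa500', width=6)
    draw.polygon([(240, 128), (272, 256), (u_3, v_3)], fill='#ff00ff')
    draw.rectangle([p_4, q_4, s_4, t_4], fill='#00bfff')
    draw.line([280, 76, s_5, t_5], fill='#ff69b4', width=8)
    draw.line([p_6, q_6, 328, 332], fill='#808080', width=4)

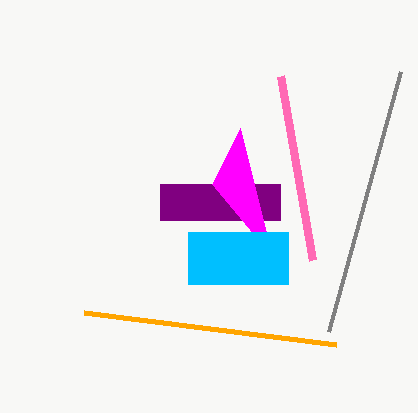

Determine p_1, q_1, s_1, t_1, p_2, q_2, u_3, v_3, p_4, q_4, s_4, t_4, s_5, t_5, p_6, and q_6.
p_1 = 160, q_1 = 184, s_1 = 280, t_1 = 220, p_2 = 84, q_2 = 312, u_3 = 212, v_3 = 184, p_4 = 188, q_4 = 232, s_4 = 288, t_4 = 284, s_5 = 312, t_5 = 260, p_6 = 400, q_6 = 72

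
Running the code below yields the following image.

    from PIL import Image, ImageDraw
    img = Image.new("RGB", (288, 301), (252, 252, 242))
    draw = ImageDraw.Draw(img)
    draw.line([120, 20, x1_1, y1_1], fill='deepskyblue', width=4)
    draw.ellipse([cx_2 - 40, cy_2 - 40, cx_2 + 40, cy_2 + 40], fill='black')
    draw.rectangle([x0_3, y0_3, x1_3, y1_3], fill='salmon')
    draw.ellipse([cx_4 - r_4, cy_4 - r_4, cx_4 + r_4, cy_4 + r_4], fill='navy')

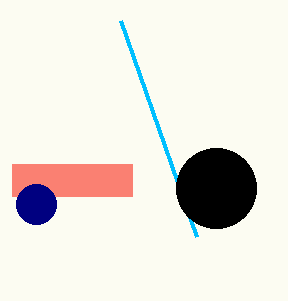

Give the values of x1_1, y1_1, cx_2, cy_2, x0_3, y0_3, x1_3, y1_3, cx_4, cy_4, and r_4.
x1_1 = 196
y1_1 = 236
cx_2 = 216
cy_2 = 188
x0_3 = 12
y0_3 = 164
x1_3 = 132
y1_3 = 196
cx_4 = 36
cy_4 = 204
r_4 = 20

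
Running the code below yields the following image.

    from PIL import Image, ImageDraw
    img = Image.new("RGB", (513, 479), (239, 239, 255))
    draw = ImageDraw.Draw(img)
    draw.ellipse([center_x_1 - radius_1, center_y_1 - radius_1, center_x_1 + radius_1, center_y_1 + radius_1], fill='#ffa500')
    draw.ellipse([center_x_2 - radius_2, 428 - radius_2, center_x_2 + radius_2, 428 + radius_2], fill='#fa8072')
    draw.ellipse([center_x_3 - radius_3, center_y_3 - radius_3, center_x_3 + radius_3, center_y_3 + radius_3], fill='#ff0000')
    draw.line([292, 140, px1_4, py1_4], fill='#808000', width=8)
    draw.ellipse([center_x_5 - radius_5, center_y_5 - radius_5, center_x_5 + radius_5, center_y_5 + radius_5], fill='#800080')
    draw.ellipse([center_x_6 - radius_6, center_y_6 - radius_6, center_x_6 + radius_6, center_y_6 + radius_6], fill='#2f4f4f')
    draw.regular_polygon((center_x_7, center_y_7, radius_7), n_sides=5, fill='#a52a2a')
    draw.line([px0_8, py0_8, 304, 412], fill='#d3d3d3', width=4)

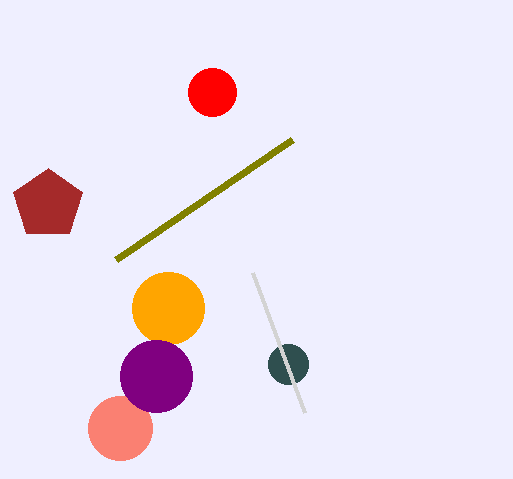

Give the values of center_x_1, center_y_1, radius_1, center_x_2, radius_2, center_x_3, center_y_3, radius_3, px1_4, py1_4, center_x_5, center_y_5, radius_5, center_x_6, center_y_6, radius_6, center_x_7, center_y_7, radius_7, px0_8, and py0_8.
center_x_1 = 168
center_y_1 = 308
radius_1 = 36
center_x_2 = 120
radius_2 = 32
center_x_3 = 212
center_y_3 = 92
radius_3 = 24
px1_4 = 116
py1_4 = 260
center_x_5 = 156
center_y_5 = 376
radius_5 = 36
center_x_6 = 288
center_y_6 = 364
radius_6 = 20
center_x_7 = 48
center_y_7 = 204
radius_7 = 36
px0_8 = 252
py0_8 = 272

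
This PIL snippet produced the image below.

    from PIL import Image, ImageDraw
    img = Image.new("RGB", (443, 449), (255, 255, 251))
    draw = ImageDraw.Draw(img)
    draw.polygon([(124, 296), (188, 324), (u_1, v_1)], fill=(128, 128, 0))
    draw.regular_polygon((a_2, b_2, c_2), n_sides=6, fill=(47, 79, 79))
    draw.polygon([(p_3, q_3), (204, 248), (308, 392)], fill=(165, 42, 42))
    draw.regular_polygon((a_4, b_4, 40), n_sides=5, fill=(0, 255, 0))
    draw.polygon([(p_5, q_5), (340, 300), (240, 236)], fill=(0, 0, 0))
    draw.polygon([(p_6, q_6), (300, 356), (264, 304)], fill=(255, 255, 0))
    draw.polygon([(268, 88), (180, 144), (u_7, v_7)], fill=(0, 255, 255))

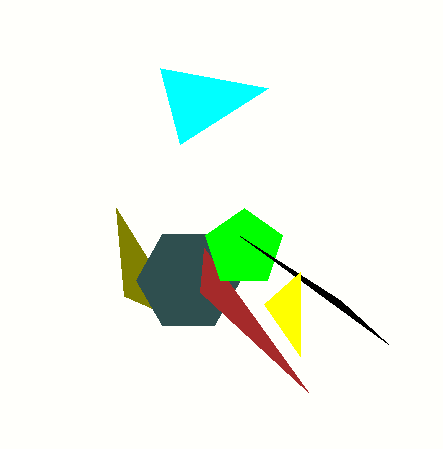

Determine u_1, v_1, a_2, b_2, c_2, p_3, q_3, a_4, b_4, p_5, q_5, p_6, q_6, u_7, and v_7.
u_1 = 116; v_1 = 208; a_2 = 188; b_2 = 280; c_2 = 52; p_3 = 200; q_3 = 292; a_4 = 244; b_4 = 248; p_5 = 388; q_5 = 344; p_6 = 300; q_6 = 272; u_7 = 160; v_7 = 68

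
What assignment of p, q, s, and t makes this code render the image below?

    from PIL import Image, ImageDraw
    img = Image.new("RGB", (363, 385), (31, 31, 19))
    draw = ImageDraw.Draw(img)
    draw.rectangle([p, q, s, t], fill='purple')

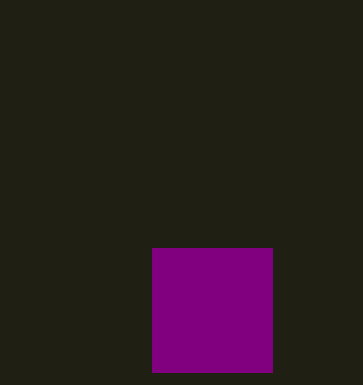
p = 152
q = 248
s = 272
t = 372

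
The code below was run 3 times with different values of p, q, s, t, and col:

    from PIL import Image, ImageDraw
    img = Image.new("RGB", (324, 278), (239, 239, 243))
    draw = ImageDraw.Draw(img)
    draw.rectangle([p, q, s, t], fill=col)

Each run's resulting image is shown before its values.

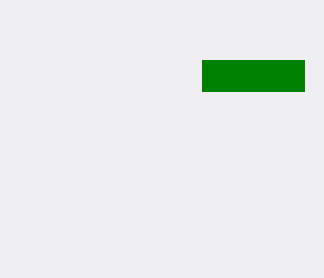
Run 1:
p = 202, q = 60, s = 304, t = 91, col = 'green'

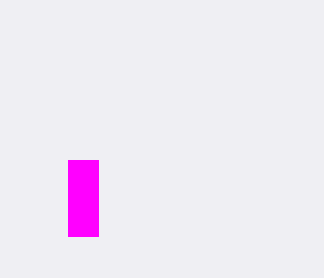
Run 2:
p = 68; q = 160; s = 98; t = 236; col = 'magenta'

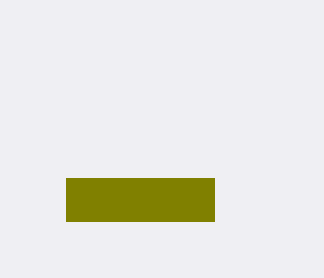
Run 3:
p = 66; q = 178; s = 214; t = 221; col = 'olive'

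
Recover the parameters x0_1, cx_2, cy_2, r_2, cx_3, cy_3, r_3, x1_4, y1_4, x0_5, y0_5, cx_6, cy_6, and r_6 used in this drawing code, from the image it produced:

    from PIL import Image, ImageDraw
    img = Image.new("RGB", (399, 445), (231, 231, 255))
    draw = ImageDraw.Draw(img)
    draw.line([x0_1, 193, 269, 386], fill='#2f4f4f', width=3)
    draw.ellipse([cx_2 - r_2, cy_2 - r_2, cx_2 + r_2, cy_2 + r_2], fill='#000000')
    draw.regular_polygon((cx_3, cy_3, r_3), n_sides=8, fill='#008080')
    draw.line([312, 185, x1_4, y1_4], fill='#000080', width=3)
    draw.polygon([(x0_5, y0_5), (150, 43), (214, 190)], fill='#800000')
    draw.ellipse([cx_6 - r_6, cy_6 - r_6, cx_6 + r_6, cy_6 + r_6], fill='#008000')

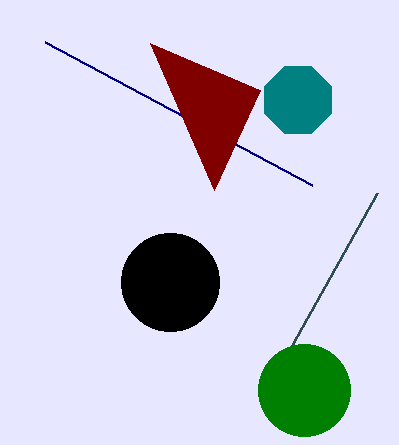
x0_1 = 377, cx_2 = 170, cy_2 = 282, r_2 = 49, cx_3 = 298, cy_3 = 100, r_3 = 36, x1_4 = 45, y1_4 = 42, x0_5 = 260, y0_5 = 90, cx_6 = 304, cy_6 = 390, r_6 = 46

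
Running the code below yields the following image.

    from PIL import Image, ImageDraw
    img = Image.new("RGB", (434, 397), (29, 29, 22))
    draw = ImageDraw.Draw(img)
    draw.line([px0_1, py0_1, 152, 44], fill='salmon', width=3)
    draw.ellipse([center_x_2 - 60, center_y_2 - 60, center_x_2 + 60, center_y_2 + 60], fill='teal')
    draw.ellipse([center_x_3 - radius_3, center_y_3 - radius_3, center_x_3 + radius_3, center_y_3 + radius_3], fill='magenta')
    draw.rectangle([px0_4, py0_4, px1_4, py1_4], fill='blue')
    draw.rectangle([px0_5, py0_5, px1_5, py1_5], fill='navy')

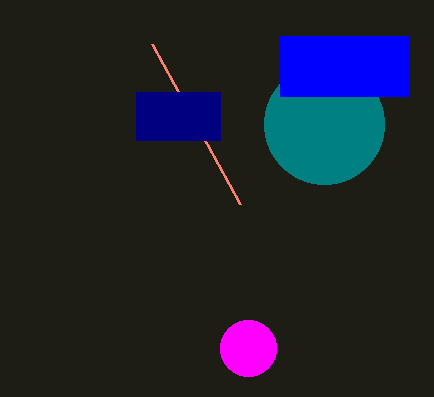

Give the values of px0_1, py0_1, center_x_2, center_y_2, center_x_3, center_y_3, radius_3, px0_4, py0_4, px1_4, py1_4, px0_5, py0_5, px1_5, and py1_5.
px0_1 = 240; py0_1 = 204; center_x_2 = 324; center_y_2 = 124; center_x_3 = 248; center_y_3 = 348; radius_3 = 28; px0_4 = 280; py0_4 = 36; px1_4 = 408; py1_4 = 96; px0_5 = 136; py0_5 = 92; px1_5 = 220; py1_5 = 140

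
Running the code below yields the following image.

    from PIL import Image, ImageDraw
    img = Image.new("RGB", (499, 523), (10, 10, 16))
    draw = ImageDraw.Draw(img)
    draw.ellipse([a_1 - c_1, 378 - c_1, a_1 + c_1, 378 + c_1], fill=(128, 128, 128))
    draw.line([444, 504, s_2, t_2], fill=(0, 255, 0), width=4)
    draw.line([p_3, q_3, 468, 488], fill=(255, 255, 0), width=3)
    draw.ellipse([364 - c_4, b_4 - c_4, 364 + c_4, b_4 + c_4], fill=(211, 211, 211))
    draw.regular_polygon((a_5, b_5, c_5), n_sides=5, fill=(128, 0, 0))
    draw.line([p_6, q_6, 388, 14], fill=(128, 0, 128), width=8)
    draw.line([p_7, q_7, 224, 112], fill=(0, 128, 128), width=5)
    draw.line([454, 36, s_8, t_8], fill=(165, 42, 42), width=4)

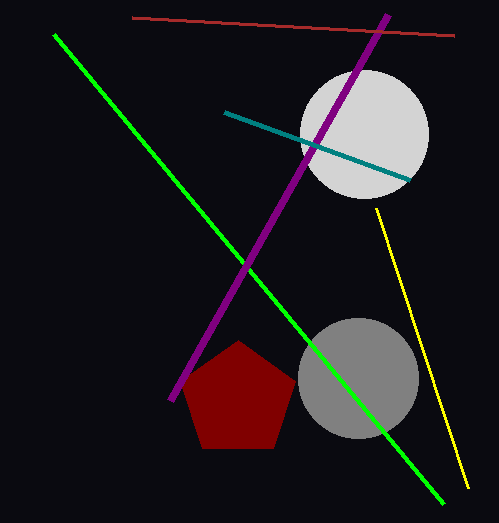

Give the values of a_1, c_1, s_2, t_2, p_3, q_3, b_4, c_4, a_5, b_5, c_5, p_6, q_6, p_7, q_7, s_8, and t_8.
a_1 = 358, c_1 = 60, s_2 = 54, t_2 = 34, p_3 = 376, q_3 = 208, b_4 = 134, c_4 = 64, a_5 = 238, b_5 = 400, c_5 = 60, p_6 = 170, q_6 = 400, p_7 = 410, q_7 = 180, s_8 = 132, t_8 = 18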